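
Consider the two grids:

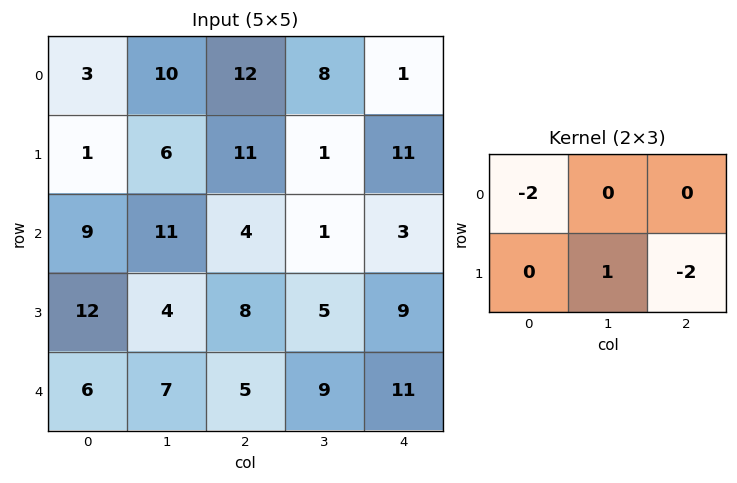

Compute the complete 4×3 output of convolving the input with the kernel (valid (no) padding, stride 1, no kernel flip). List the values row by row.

-22 -11 -45
1 -10 -27
-30 -24 -21
-27 -21 -29

Output[0,0]: The receptive field on the input at this output position is [3 10 12 / 1 6 11]. Elementwise product with the kernel and sum: 3·-2 + 6·1 + 11·-2.
Output[0,1]: The receptive field on the input at this output position is [10 12 8 / 6 11 1]. Elementwise product with the kernel and sum: 10·-2 + 11·1 + 1·-2.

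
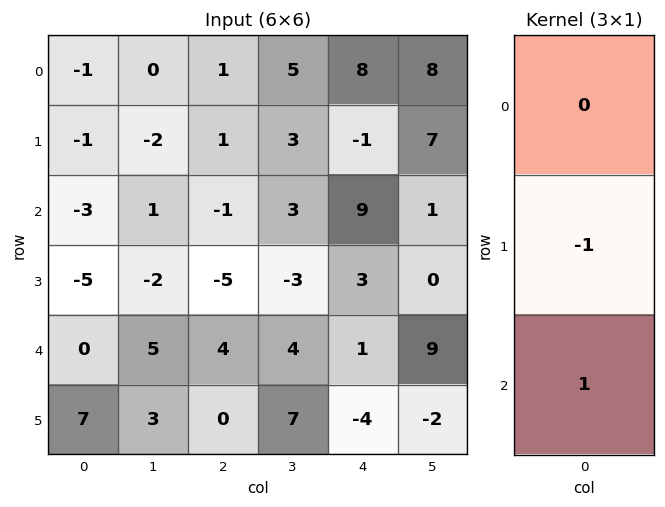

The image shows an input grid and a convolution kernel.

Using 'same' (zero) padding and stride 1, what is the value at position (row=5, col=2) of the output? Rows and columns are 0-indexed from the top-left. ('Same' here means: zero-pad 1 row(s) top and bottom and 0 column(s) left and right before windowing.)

The receptive field on the zero-padded input at this output position is [4 / 0 / 0]. Elementwise product with the kernel and sum: 0·-1 + 0·1.

0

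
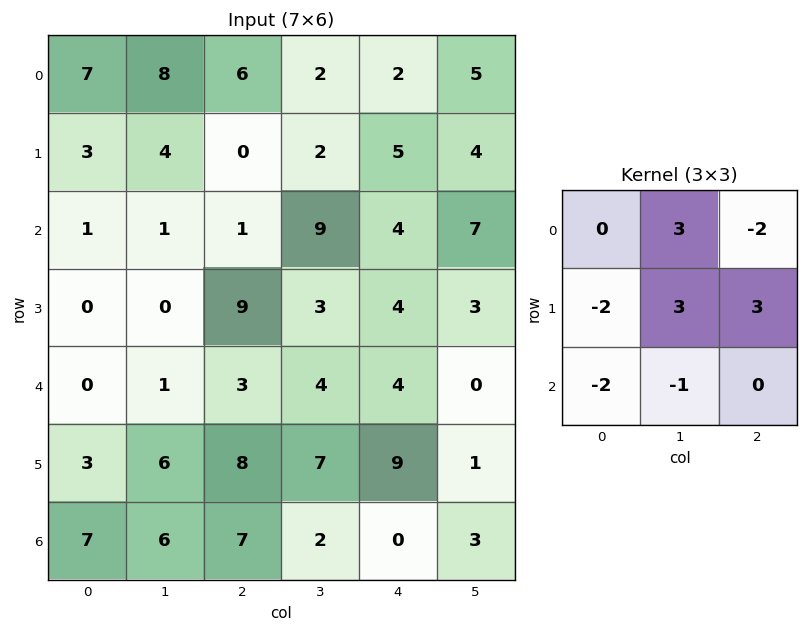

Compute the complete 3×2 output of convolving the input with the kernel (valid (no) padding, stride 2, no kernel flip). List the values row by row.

15 12
27 12
13 20

Output[0,0]: The receptive field on the input at this output position is [7 8 6 / 3 4 0 / 1 1 1]. Elementwise product with the kernel and sum: 8·3 + 6·-2 + 3·-2 + 4·3 + 0·3 + 1·-2 + 1·-1.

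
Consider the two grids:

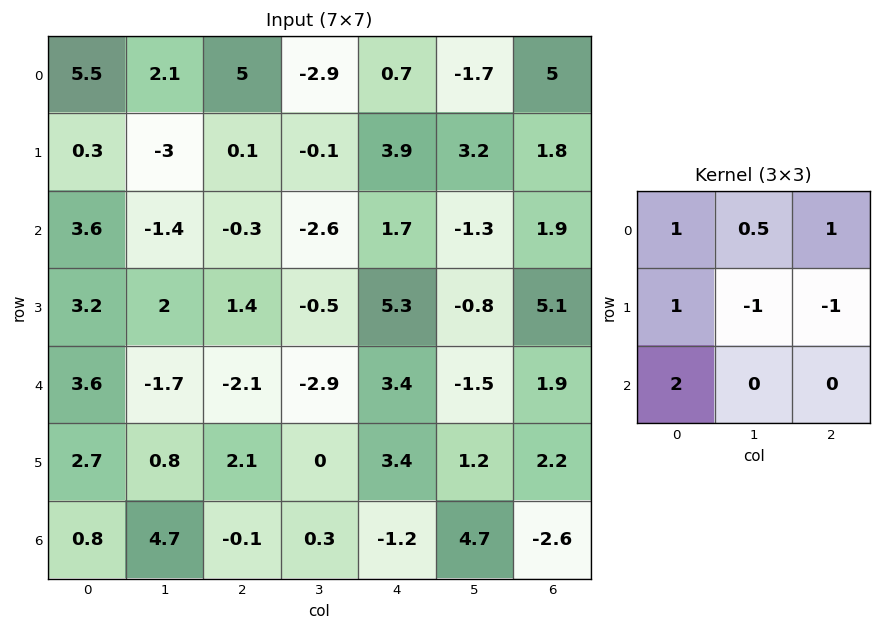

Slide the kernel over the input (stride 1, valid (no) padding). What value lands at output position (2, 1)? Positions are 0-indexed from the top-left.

-6.45

The receptive field on the input at this output position is [-1.4 -0.3 -2.6 / 2 1.4 -0.5 / -1.7 -2.1 -2.9]. Elementwise product with the kernel and sum: -1.4·1 + -0.3·0.5 + -2.6·1 + 2·1 + 1.4·-1 + -0.5·-1 + -1.7·2.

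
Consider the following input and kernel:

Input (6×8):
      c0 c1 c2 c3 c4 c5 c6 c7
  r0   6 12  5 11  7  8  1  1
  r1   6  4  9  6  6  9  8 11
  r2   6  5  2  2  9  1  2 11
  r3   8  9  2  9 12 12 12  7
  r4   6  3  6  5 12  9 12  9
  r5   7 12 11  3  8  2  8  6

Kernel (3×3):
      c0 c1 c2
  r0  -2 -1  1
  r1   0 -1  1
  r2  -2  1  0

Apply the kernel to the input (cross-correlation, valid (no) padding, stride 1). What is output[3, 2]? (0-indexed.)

-13

The receptive field on the input at this output position is [2 9 12 / 6 5 12 / 11 3 8]. Elementwise product with the kernel and sum: 2·-2 + 9·-1 + 12·1 + 5·-1 + 12·1 + 11·-2 + 3·1.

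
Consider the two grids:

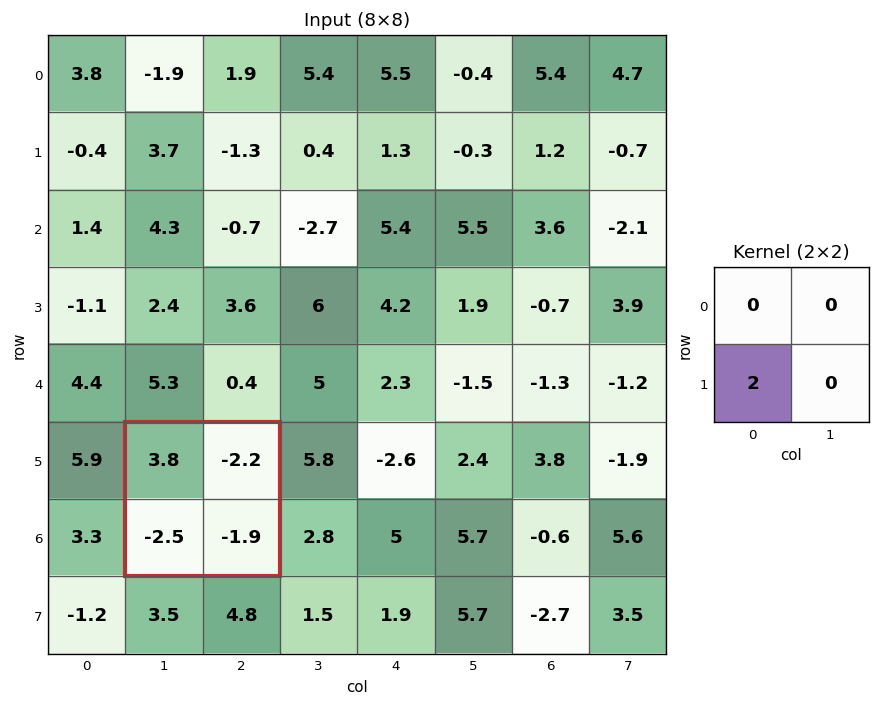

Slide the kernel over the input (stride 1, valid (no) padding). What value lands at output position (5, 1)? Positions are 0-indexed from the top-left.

-5

The receptive field on the input at this output position is [3.8 -2.2 / -2.5 -1.9]. Elementwise product with the kernel and sum: -2.5·2.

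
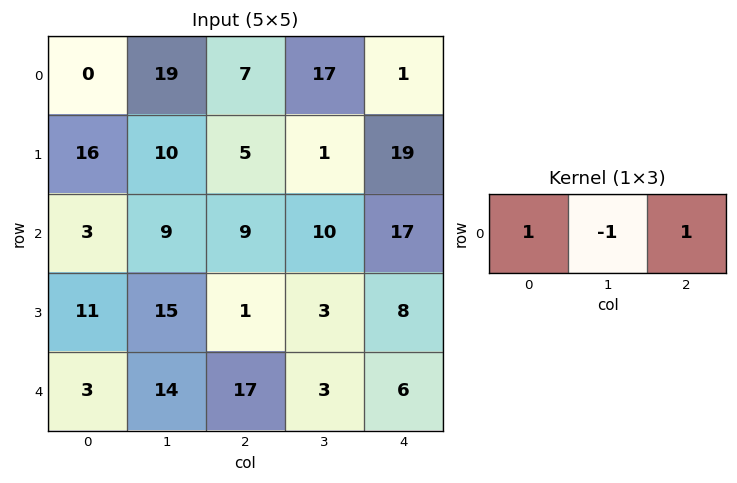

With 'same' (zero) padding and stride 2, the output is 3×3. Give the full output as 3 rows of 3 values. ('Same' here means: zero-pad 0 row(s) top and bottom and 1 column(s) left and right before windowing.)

Output[0,0]: The receptive field on the zero-padded input at this output position is [0 0 19]. Elementwise product with the kernel and sum: 0·1 + 0·-1 + 19·1.
Output[0,1]: The receptive field on the zero-padded input at this output position is [19 7 17]. Elementwise product with the kernel and sum: 19·1 + 7·-1 + 17·1.

19 29 16
6 10 -7
11 0 -3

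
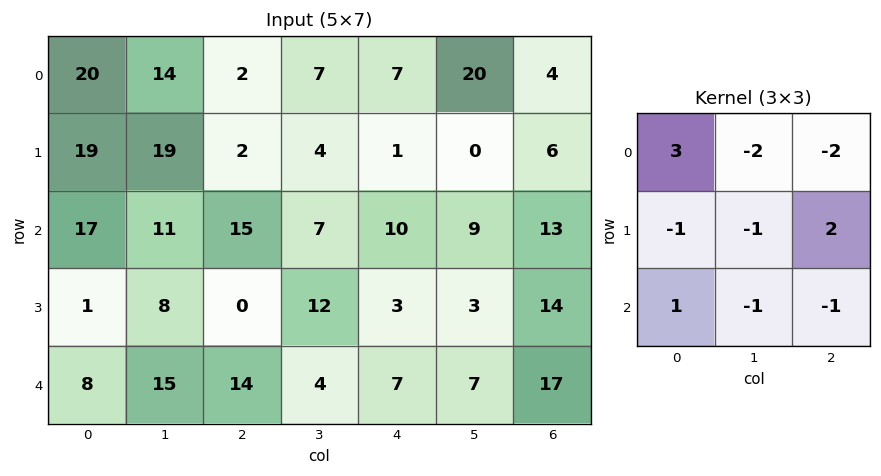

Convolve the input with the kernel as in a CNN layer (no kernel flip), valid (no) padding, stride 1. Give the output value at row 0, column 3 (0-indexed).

-50

The receptive field on the input at this output position is [7 7 20 / 4 1 0 / 7 10 9]. Elementwise product with the kernel and sum: 7·3 + 7·-2 + 20·-2 + 4·-1 + 1·-1 + 0·2 + 7·1 + 10·-1 + 9·-1.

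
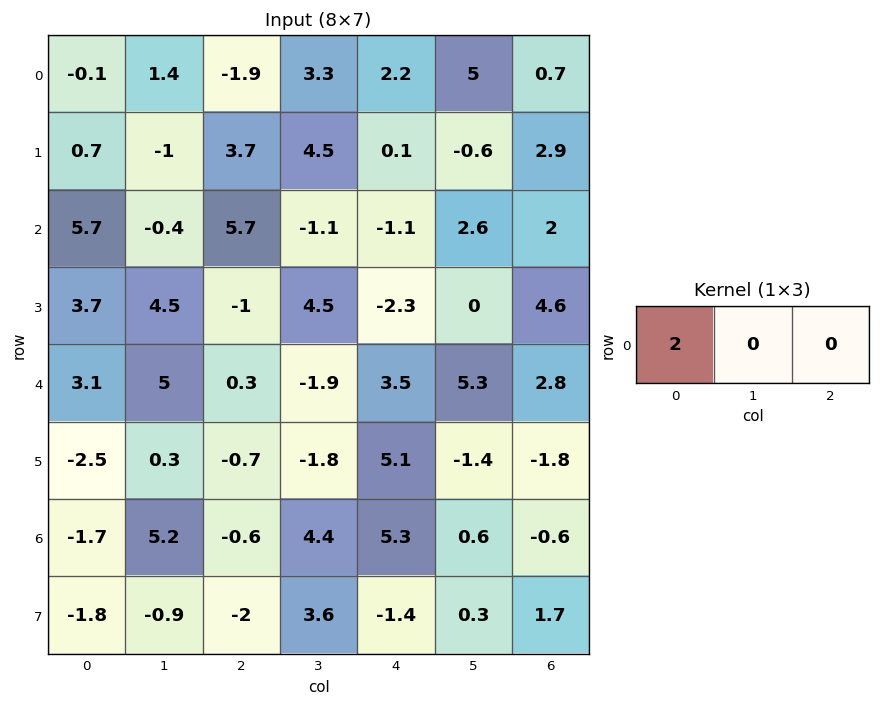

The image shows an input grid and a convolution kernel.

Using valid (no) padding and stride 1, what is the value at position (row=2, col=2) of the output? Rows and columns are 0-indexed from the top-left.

The receptive field on the input at this output position is [5.7 -1.1 -1.1]. Elementwise product with the kernel and sum: 5.7·2.

11.4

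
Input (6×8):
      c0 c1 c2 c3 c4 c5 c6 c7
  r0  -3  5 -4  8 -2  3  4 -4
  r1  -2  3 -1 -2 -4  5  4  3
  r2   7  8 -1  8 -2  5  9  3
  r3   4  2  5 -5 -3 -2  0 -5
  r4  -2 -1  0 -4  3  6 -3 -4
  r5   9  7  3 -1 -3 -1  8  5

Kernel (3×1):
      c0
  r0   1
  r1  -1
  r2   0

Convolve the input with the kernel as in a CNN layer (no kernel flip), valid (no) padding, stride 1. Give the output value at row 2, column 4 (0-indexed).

The receptive field on the input at this output position is [-2 / -3 / 3]. Elementwise product with the kernel and sum: -2·1 + -3·-1.

1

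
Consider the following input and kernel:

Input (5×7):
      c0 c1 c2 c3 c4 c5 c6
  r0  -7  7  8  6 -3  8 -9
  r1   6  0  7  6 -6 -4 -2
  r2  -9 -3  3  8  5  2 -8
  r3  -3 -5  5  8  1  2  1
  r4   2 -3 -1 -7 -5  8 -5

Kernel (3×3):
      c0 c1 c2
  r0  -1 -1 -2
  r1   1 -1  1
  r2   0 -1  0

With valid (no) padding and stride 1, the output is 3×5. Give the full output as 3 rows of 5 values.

Output[0,0]: The receptive field on the input at this output position is [-7 7 8 / 6 0 7 / -9 -3 3]. Elementwise product with the kernel and sum: -7·-1 + 7·-1 + 8·-2 + 6·1 + 0·-1 + 7·1 + -3·-1.
Output[0,1]: The receptive field on the input at this output position is [7 8 6 / 0 7 6 / -3 3 8]. Elementwise product with the kernel and sum: 7·-1 + 8·-1 + 6·-2 + 0·1 + 7·-1 + 6·1 + 3·-1.

0 -31 -21 -16 7
-18 -22 -9 12 7
16 -17 -16 -3 1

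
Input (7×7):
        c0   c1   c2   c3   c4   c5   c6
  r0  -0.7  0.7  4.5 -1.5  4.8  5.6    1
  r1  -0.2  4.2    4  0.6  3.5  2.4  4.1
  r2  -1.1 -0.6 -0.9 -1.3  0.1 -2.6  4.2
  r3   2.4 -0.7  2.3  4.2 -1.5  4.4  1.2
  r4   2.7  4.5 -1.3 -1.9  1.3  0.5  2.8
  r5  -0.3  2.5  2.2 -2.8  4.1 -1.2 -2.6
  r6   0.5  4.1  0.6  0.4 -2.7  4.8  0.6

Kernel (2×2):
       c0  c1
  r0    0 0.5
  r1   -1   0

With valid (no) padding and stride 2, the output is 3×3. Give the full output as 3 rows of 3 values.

Output[0,0]: The receptive field on the input at this output position is [-0.7 0.7 / -0.2 4.2]. Elementwise product with the kernel and sum: 0.7·0.5 + -0.2·-1.
Output[0,1]: The receptive field on the input at this output position is [4.5 -1.5 / 4 0.6]. Elementwise product with the kernel and sum: -1.5·0.5 + 4·-1.

0.55 -4.75 -0.7
-2.7 -2.95 0.2
2.55 -3.15 -3.85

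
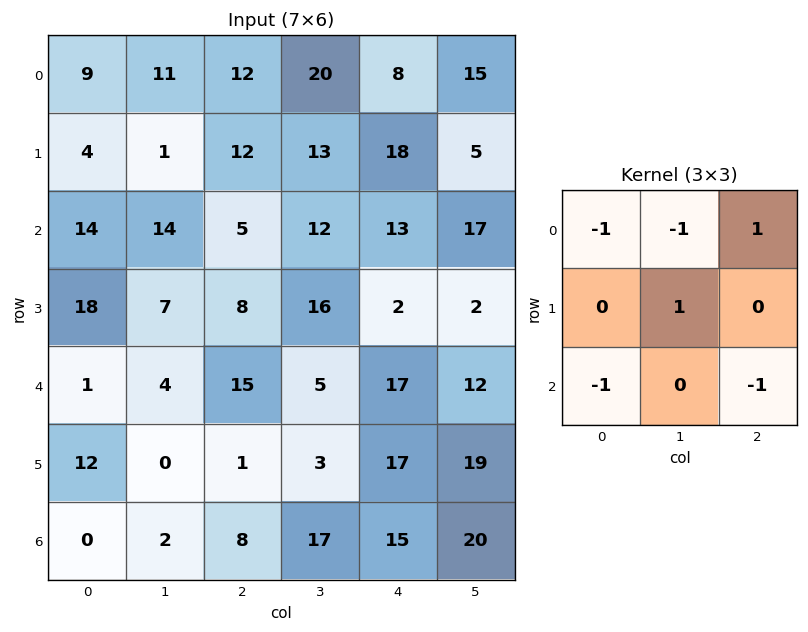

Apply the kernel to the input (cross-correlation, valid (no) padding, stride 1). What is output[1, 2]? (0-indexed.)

-5

The receptive field on the input at this output position is [12 13 18 / 5 12 13 / 8 16 2]. Elementwise product with the kernel and sum: 12·-1 + 13·-1 + 18·1 + 12·1 + 8·-1 + 2·-1.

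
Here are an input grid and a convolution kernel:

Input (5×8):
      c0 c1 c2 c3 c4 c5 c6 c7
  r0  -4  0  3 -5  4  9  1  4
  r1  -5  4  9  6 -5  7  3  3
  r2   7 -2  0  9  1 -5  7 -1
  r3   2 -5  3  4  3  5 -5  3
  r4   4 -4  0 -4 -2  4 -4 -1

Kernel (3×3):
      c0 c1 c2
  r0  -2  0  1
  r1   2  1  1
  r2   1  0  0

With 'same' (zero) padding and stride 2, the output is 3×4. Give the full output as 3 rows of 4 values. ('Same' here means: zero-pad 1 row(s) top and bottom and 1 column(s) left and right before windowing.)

Output[0,0]: The receptive field on the zero-padded input at this output position is [0 0 0 / 0 -4 0 / 0 -5 4]. Elementwise product with the kernel and sum: 0·-2 + 0·1 + 0·2 + -4·1 + 0·1 + 0·1.
Output[0,1]: The receptive field on the zero-padded input at this output position is [0 0 0 / 0 3 -5 / 4 9 6]. Elementwise product with the kernel and sum: 0·-2 + 0·1 + 0·2 + 3·1 + -5·1 + 4·1.

-4 2 9 30
9 -2 13 -10
-5 2 -9 -4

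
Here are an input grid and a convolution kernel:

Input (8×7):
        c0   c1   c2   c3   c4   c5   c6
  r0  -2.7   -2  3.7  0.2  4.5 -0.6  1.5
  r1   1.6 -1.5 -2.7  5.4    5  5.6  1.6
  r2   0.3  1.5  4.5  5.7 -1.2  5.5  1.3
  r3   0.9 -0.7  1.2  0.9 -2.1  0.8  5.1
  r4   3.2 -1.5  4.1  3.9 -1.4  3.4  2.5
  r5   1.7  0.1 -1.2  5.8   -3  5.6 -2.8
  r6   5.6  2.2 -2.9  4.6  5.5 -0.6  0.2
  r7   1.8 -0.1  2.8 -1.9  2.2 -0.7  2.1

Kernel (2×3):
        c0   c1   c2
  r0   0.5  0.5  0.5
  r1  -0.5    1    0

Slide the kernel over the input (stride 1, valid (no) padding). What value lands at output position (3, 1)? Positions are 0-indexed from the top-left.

The receptive field on the input at this output position is [-0.7 1.2 0.9 / -1.5 4.1 3.9]. Elementwise product with the kernel and sum: -0.7·0.5 + 1.2·0.5 + 0.9·0.5 + -1.5·-0.5 + 4.1·1.

5.55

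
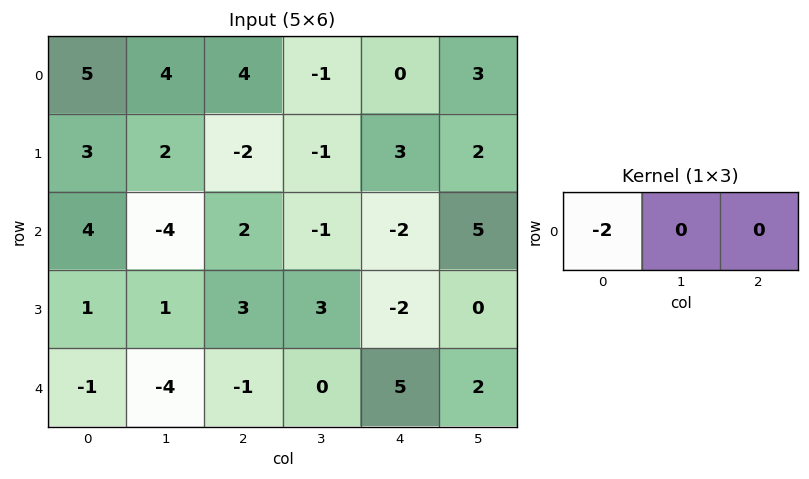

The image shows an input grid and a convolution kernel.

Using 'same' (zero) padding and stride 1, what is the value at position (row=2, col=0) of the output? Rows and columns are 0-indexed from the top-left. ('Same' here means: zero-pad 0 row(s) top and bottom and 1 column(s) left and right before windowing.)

The receptive field on the zero-padded input at this output position is [0 4 -4]. Elementwise product with the kernel and sum: 0·-2.

0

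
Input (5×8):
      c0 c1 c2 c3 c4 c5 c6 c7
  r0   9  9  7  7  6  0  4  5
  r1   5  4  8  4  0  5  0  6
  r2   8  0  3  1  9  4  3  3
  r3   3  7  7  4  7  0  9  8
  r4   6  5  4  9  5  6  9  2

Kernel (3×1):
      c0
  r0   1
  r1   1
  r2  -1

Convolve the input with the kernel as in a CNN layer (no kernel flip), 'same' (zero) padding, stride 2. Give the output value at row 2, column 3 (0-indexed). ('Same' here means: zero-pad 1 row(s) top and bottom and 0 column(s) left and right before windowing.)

18

The receptive field on the zero-padded input at this output position is [9 / 9 / 0]. Elementwise product with the kernel and sum: 9·1 + 9·1 + 0·-1.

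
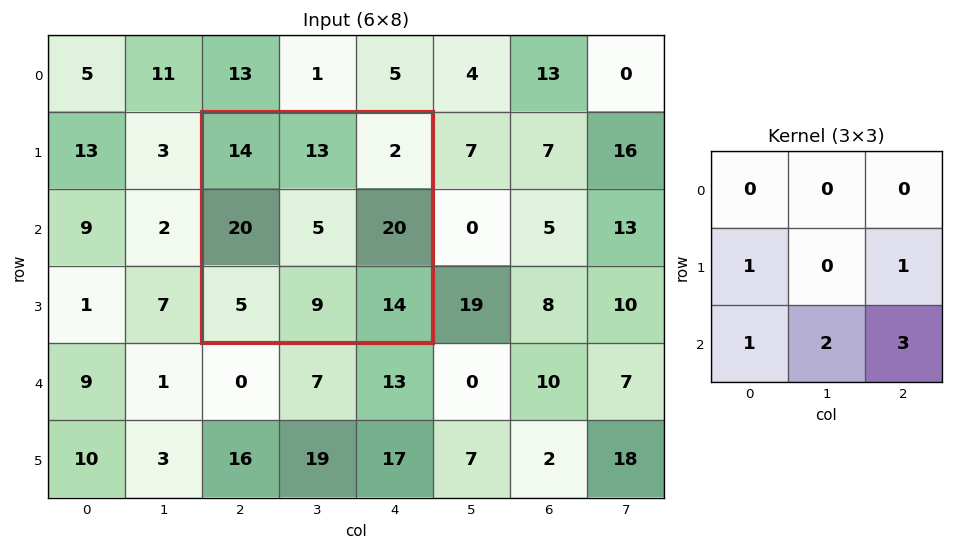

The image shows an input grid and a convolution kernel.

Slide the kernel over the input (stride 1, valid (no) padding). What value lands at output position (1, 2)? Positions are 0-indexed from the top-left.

105

The receptive field on the input at this output position is [14 13 2 / 20 5 20 / 5 9 14]. Elementwise product with the kernel and sum: 20·1 + 20·1 + 5·1 + 9·2 + 14·3.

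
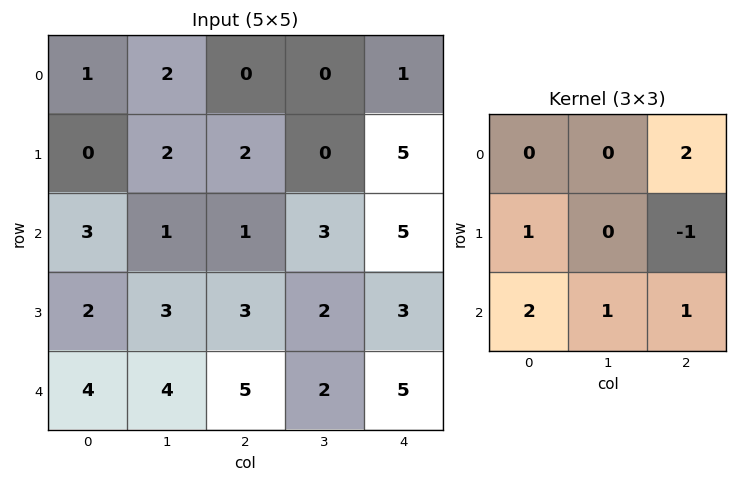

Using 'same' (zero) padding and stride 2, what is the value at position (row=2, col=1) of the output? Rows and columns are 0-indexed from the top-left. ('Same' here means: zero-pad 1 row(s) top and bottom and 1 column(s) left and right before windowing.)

6

The receptive field on the zero-padded input at this output position is [3 3 2 / 4 5 2 / 0 0 0]. Elementwise product with the kernel and sum: 2·2 + 4·1 + 2·-1 + 0·2 + 0·1 + 0·1.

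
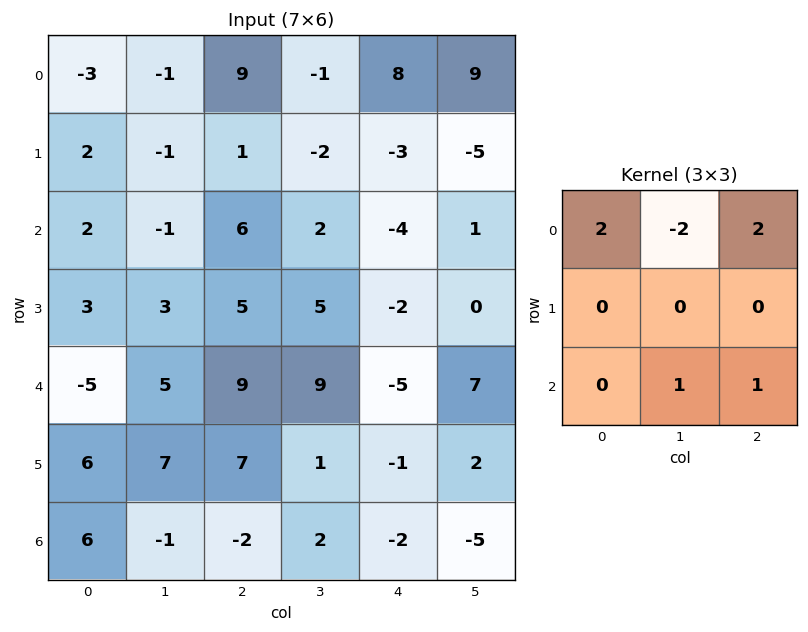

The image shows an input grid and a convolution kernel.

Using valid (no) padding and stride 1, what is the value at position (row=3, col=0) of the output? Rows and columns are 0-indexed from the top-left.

24

The receptive field on the input at this output position is [3 3 5 / -5 5 9 / 6 7 7]. Elementwise product with the kernel and sum: 3·2 + 3·-2 + 5·2 + 7·1 + 7·1.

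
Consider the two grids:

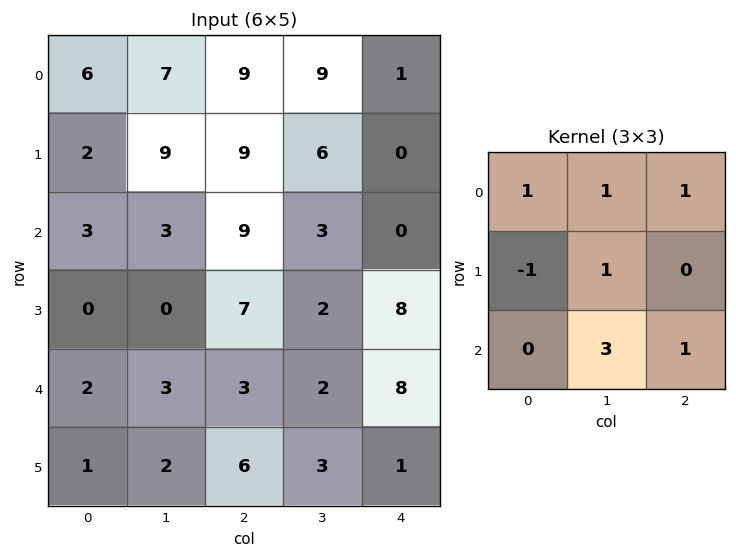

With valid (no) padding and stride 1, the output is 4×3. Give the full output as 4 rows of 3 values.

47 55 25
27 53 23
27 33 21
20 30 26

Output[0,0]: The receptive field on the input at this output position is [6 7 9 / 2 9 9 / 3 3 9]. Elementwise product with the kernel and sum: 6·1 + 7·1 + 9·1 + 2·-1 + 9·1 + 3·3 + 9·1.
Output[0,1]: The receptive field on the input at this output position is [7 9 9 / 9 9 6 / 3 9 3]. Elementwise product with the kernel and sum: 7·1 + 9·1 + 9·1 + 9·-1 + 9·1 + 9·3 + 3·1.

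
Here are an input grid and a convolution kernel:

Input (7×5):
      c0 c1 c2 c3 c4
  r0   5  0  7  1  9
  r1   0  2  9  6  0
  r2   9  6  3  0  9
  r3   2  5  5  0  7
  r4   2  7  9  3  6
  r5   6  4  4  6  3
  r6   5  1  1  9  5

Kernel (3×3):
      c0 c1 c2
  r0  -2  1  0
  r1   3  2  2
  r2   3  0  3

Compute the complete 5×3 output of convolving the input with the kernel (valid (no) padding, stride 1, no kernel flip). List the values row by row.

48 61 62
68 44 51
47 46 68
69 70 56
55 57 33

Output[0,0]: The receptive field on the input at this output position is [5 0 7 / 0 2 9 / 9 6 3]. Elementwise product with the kernel and sum: 5·-2 + 0·1 + 0·3 + 2·2 + 9·2 + 9·3 + 3·3.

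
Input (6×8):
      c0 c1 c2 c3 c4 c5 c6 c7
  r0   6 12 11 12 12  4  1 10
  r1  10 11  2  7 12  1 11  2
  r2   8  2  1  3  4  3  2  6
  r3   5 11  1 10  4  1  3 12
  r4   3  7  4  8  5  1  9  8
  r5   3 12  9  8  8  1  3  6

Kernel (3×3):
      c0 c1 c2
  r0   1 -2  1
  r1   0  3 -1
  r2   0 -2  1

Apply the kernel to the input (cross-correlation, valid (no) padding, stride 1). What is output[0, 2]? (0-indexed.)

The receptive field on the input at this output position is [11 12 12 / 2 7 12 / 1 3 4]. Elementwise product with the kernel and sum: 11·1 + 12·-2 + 12·1 + 7·3 + 12·-1 + 3·-2 + 4·1.

6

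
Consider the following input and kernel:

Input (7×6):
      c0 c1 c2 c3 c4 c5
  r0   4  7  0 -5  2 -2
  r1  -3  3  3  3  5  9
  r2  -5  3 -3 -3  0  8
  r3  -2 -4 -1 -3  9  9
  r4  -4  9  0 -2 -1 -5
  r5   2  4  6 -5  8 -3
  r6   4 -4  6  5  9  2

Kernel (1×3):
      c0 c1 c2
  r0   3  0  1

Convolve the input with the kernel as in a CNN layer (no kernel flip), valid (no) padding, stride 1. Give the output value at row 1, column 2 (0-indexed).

14

The receptive field on the input at this output position is [3 3 5]. Elementwise product with the kernel and sum: 3·3 + 5·1.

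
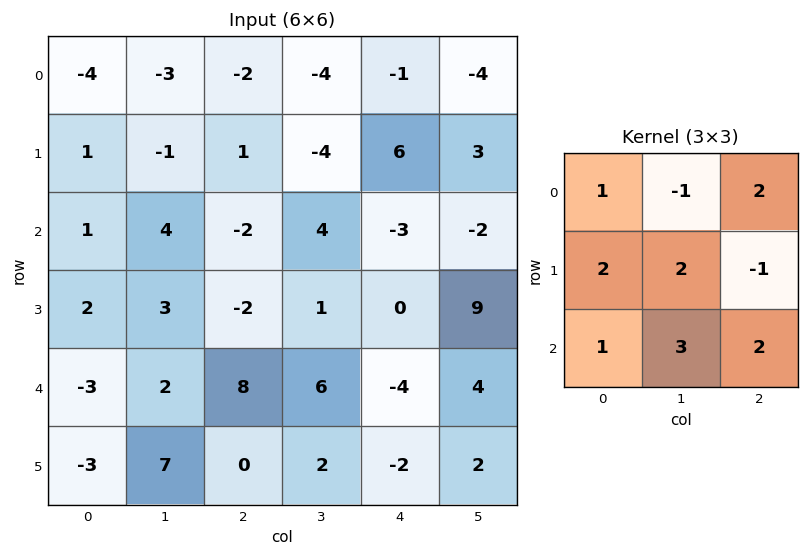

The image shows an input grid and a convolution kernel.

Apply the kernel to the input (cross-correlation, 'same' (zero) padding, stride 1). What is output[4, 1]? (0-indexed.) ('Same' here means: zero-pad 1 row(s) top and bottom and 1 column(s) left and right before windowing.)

The receptive field on the zero-padded input at this output position is [2 3 -2 / -3 2 8 / -3 7 0]. Elementwise product with the kernel and sum: 2·1 + 3·-1 + -2·2 + -3·2 + 2·2 + 8·-1 + -3·1 + 7·3 + 0·2.

3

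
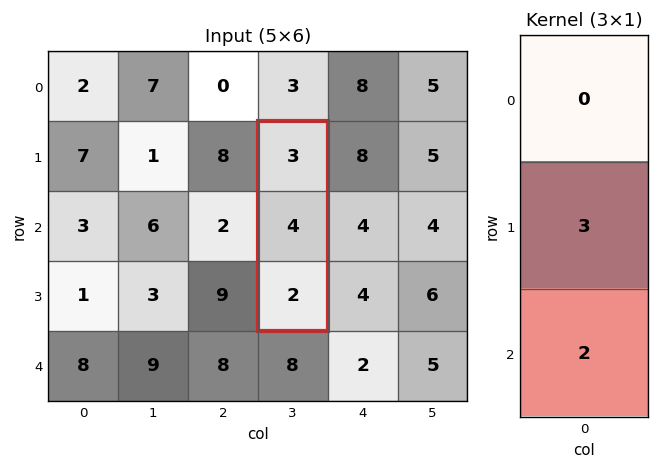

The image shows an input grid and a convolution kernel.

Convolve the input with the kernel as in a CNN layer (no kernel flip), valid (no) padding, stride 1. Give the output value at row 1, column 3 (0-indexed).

The receptive field on the input at this output position is [3 / 4 / 2]. Elementwise product with the kernel and sum: 4·3 + 2·2.

16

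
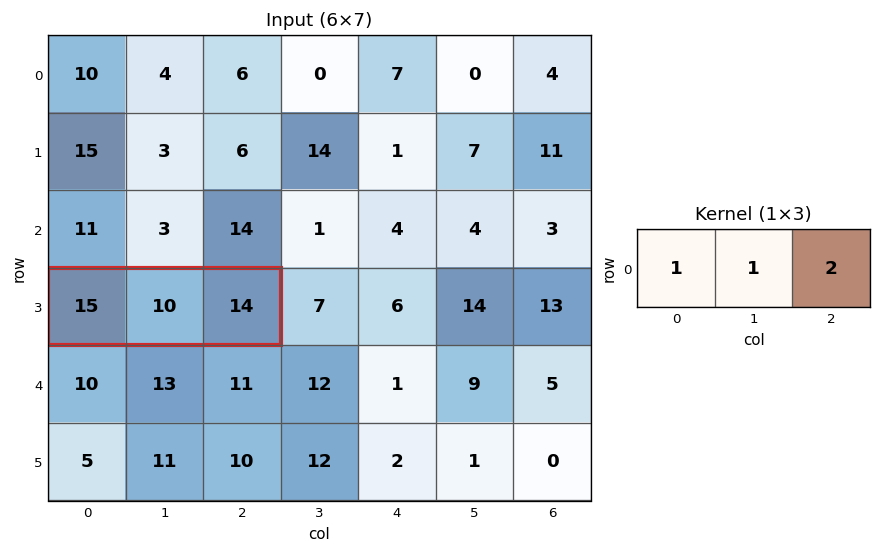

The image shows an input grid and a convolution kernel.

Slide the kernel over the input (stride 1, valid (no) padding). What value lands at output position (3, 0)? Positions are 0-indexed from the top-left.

53

The receptive field on the input at this output position is [15 10 14]. Elementwise product with the kernel and sum: 15·1 + 10·1 + 14·2.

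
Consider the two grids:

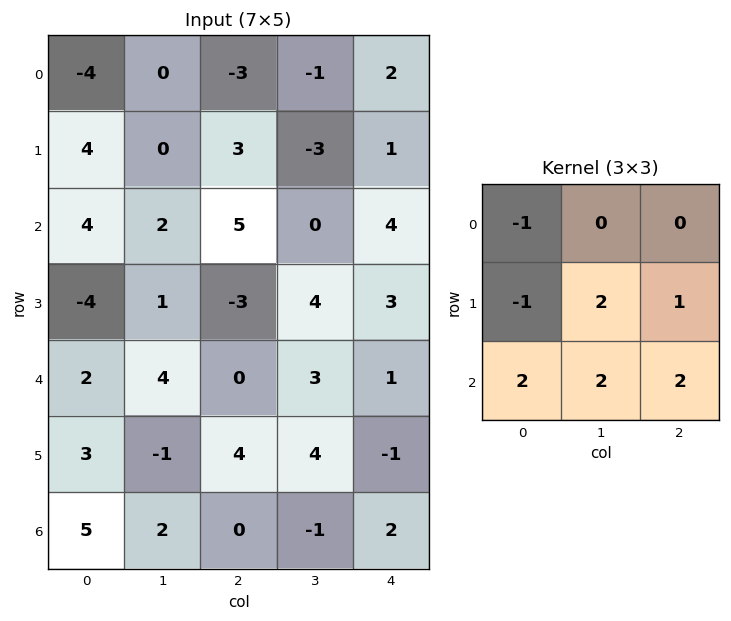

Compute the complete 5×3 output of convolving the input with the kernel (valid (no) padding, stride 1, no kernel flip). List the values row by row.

25 17 13
-11 12 4
11 9 17
22 12 24
11 11 5

Output[0,0]: The receptive field on the input at this output position is [-4 0 -3 / 4 0 3 / 4 2 5]. Elementwise product with the kernel and sum: -4·-1 + 4·-1 + 0·2 + 3·1 + 4·2 + 2·2 + 5·2.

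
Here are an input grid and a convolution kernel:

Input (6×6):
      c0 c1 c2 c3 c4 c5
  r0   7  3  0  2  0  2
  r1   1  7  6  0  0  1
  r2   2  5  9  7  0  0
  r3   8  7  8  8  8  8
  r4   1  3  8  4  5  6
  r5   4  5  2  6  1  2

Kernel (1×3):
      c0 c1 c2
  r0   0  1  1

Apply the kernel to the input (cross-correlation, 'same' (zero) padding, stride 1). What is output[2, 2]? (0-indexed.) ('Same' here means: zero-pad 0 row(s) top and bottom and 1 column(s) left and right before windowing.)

16

The receptive field on the zero-padded input at this output position is [5 9 7]. Elementwise product with the kernel and sum: 9·1 + 7·1.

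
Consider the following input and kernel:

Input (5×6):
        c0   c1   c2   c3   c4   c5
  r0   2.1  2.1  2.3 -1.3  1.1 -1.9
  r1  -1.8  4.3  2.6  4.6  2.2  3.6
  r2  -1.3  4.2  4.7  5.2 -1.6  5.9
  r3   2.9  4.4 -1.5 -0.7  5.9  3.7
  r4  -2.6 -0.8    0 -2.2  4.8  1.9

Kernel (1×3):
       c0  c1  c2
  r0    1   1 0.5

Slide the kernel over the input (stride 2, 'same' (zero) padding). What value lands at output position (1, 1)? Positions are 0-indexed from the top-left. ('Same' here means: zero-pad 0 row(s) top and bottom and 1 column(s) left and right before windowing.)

The receptive field on the zero-padded input at this output position is [4.2 4.7 5.2]. Elementwise product with the kernel and sum: 4.2·1 + 4.7·1 + 5.2·0.5.

11.5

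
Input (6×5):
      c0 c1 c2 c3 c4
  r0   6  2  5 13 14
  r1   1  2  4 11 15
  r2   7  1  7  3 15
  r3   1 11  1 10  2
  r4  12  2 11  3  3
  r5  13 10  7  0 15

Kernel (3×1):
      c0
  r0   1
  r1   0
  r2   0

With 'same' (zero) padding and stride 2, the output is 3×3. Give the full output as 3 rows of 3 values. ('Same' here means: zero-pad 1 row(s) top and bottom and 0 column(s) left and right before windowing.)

Output[0,0]: The receptive field on the zero-padded input at this output position is [0 / 6 / 1]. Elementwise product with the kernel and sum: 0·1.
Output[0,1]: The receptive field on the zero-padded input at this output position is [0 / 5 / 4]. Elementwise product with the kernel and sum: 0·1.

0 0 0
1 4 15
1 1 2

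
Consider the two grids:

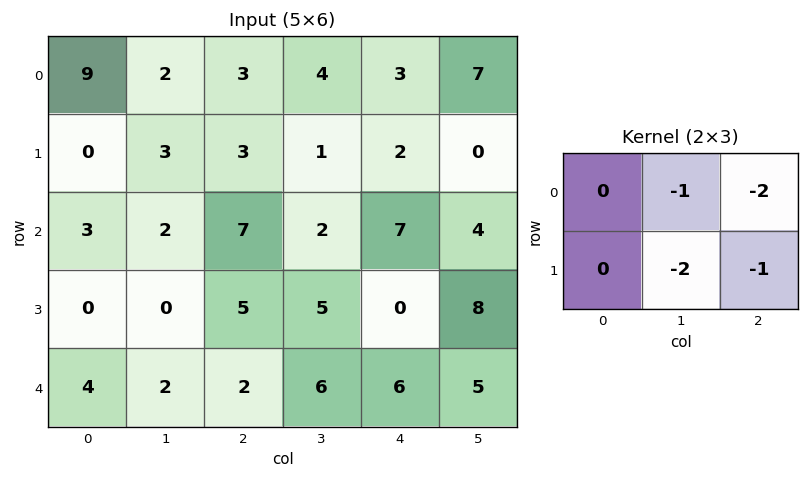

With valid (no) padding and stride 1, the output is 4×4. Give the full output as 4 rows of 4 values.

-17 -18 -14 -21
-20 -21 -16 -20
-21 -26 -26 -23
-16 -25 -23 -33

Output[0,0]: The receptive field on the input at this output position is [9 2 3 / 0 3 3]. Elementwise product with the kernel and sum: 2·-1 + 3·-2 + 3·-2 + 3·-1.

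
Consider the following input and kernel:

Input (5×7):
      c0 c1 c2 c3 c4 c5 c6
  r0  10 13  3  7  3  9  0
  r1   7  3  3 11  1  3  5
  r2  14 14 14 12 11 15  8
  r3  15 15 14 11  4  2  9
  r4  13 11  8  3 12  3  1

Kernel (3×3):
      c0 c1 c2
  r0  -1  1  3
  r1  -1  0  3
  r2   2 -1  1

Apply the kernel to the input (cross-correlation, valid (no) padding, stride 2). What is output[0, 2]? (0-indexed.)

35

The receptive field on the input at this output position is [3 9 0 / 1 3 5 / 11 15 8]. Elementwise product with the kernel and sum: 3·-1 + 9·1 + 0·3 + 1·-1 + 5·3 + 11·2 + 15·-1 + 8·1.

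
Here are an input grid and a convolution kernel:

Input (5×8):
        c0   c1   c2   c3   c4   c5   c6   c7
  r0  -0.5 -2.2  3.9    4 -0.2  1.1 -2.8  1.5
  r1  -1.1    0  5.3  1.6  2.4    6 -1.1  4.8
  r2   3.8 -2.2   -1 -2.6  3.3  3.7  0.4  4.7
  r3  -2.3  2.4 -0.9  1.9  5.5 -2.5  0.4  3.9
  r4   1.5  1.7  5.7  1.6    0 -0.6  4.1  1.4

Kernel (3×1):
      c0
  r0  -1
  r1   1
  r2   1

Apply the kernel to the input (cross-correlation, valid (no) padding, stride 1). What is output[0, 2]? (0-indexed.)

The receptive field on the input at this output position is [3.9 / 5.3 / -1]. Elementwise product with the kernel and sum: 3.9·-1 + 5.3·1 + -1·1.

0.4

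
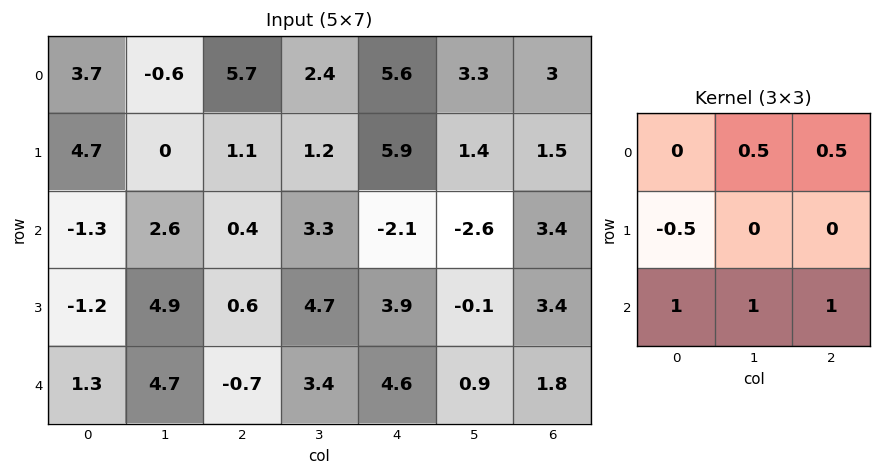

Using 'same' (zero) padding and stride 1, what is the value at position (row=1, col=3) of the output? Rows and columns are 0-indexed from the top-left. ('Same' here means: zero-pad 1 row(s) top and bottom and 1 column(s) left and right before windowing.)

The receptive field on the zero-padded input at this output position is [5.7 2.4 5.6 / 1.1 1.2 5.9 / 0.4 3.3 -2.1]. Elementwise product with the kernel and sum: 2.4·0.5 + 5.6·0.5 + 1.1·-0.5 + 0.4·1 + 3.3·1 + -2.1·1.

5.05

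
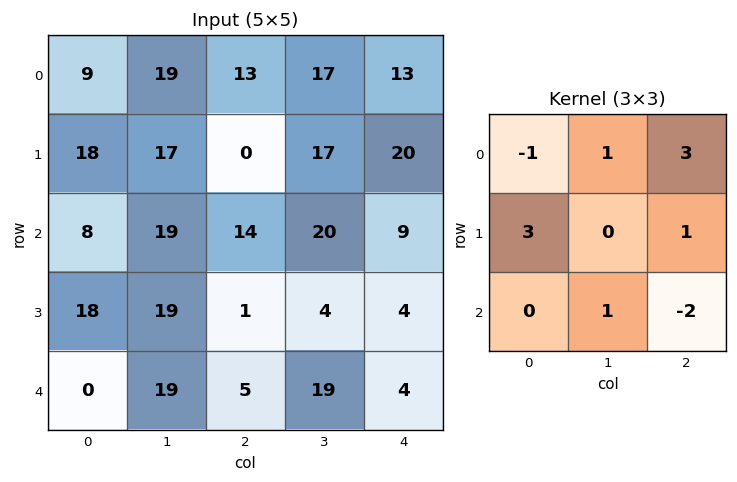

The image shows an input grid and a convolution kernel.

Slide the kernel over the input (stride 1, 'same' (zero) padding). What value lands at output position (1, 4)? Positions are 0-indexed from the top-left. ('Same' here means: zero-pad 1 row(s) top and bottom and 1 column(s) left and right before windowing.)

The receptive field on the zero-padded input at this output position is [17 13 0 / 17 20 0 / 20 9 0]. Elementwise product with the kernel and sum: 17·-1 + 13·1 + 0·3 + 17·3 + 0·1 + 9·1 + 0·-2.

56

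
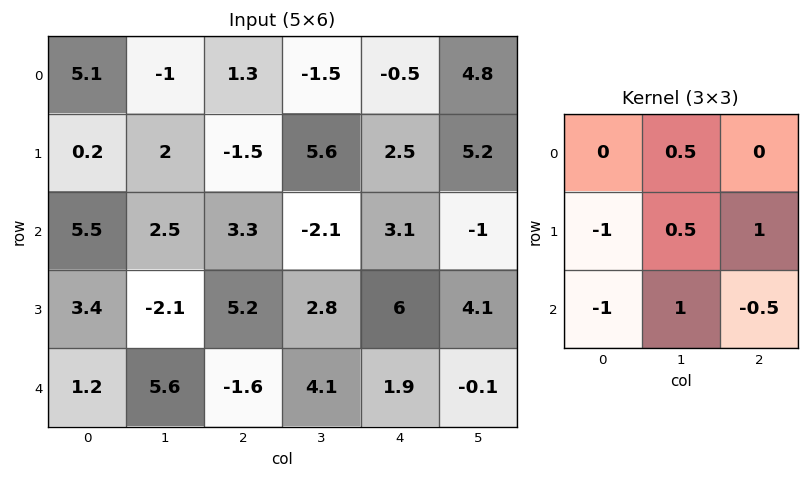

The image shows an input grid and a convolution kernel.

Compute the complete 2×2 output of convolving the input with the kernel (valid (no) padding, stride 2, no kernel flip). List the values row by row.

Output[0,0]: The receptive field on the input at this output position is [5.1 -1 1.3 / 0.2 2 -1.5 / 5.5 2.5 3.3]. Elementwise product with the kernel and sum: -1·0.5 + 0.2·-1 + 2·0.5 + -1.5·1 + 5.5·-1 + 2.5·1 + 3.3·-0.5.

-5.85 -0.9
7.2 5.9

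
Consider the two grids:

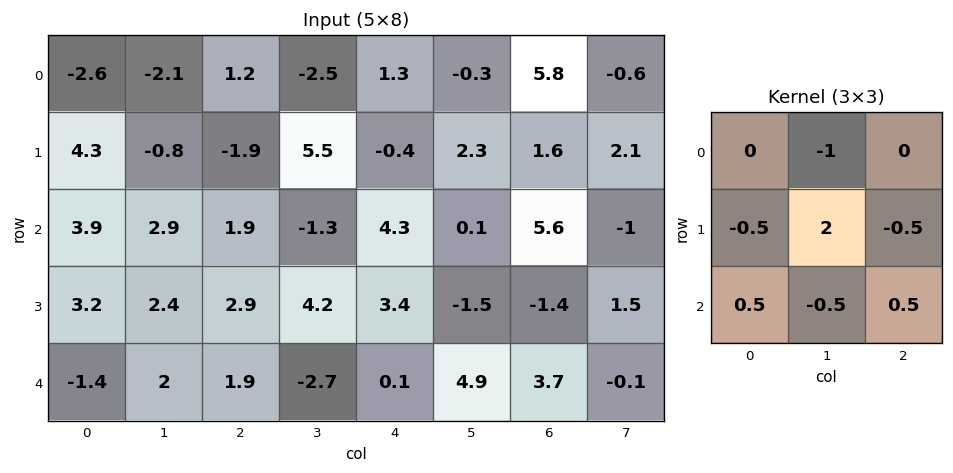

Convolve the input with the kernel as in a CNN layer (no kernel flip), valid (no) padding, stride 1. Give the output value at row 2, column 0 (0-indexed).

-1.9

The receptive field on the input at this output position is [3.9 2.9 1.9 / 3.2 2.4 2.9 / -1.4 2 1.9]. Elementwise product with the kernel and sum: 2.9·-1 + 3.2·-0.5 + 2.4·2 + 2.9·-0.5 + -1.4·0.5 + 2·-0.5 + 1.9·0.5.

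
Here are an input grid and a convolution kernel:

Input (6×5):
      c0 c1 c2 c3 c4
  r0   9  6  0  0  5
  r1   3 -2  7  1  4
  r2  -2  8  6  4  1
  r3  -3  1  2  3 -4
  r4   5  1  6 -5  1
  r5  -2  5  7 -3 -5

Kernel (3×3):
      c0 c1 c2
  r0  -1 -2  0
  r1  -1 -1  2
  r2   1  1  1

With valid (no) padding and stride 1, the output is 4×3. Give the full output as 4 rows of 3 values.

Output[0,0]: The receptive field on the input at this output position is [9 6 0 / 3 -2 7 / -2 8 6]. Elementwise product with the kernel and sum: 9·-1 + 6·-2 + 3·-1 + -2·-1 + 7·2 + -2·1 + 8·1 + 6·1.

4 9 11
7 -12 -16
4 -15 -25
17 -13 -8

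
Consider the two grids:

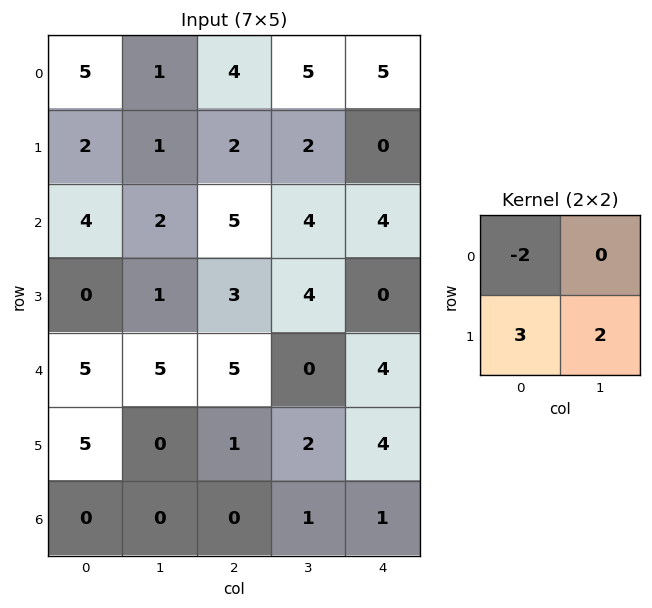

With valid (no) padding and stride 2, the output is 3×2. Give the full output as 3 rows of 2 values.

-2 2
-6 7
5 -3

Output[0,0]: The receptive field on the input at this output position is [5 1 / 2 1]. Elementwise product with the kernel and sum: 5·-2 + 2·3 + 1·2.
Output[0,1]: The receptive field on the input at this output position is [4 5 / 2 2]. Elementwise product with the kernel and sum: 4·-2 + 2·3 + 2·2.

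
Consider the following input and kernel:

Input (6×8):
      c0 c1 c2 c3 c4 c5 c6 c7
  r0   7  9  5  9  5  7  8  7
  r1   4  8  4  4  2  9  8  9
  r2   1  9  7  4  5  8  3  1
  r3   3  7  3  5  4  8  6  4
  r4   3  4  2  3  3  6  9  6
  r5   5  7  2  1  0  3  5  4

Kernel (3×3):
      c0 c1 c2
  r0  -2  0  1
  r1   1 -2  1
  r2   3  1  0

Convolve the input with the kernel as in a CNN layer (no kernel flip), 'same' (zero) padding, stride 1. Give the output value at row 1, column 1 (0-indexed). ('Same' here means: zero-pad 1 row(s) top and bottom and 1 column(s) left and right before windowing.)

The receptive field on the zero-padded input at this output position is [7 9 5 / 4 8 4 / 1 9 7]. Elementwise product with the kernel and sum: 7·-2 + 5·1 + 4·1 + 8·-2 + 4·1 + 1·3 + 9·1.

-5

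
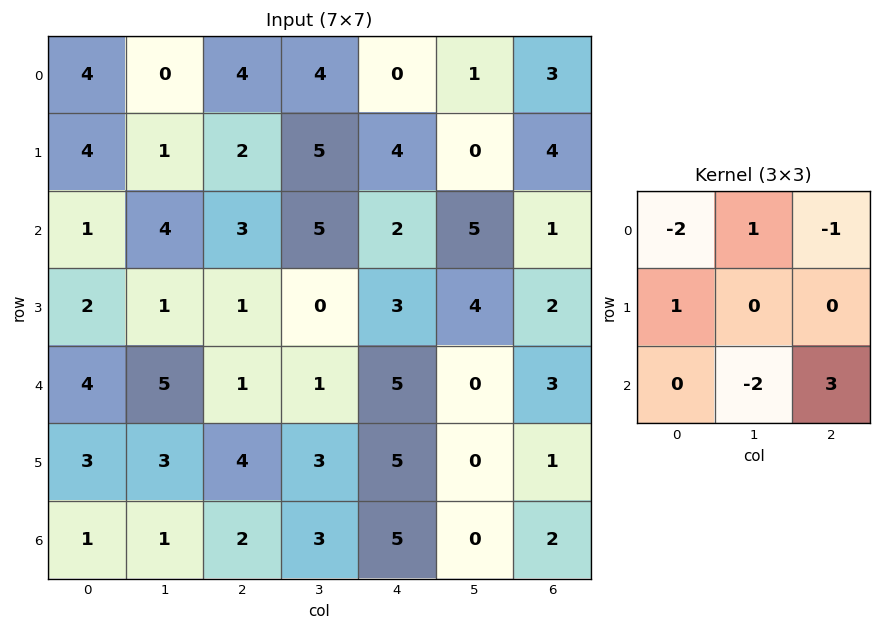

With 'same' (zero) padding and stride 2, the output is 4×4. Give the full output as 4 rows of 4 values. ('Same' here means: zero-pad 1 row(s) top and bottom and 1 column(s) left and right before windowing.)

Output[0,0]: The receptive field on the zero-padded input at this output position is [0 0 0 / 0 4 0 / 0 4 1]. Elementwise product with the kernel and sum: 0·-2 + 0·1 + 0·-1 + 0·1 + 4·-2 + 1·3.

-5 11 -4 -7
2 -3 5 5
4 5 -10 -8
0 -4 2 1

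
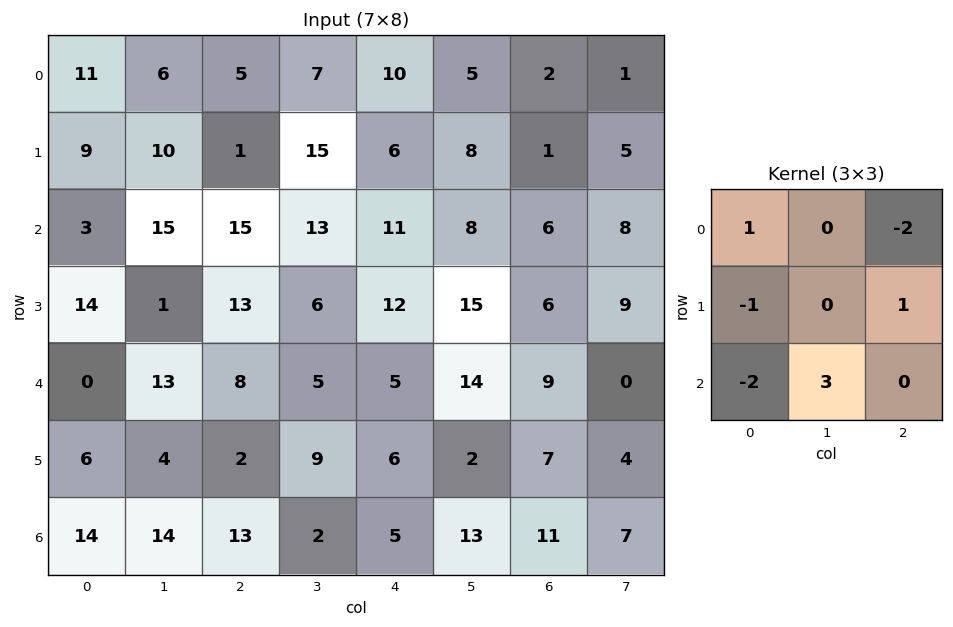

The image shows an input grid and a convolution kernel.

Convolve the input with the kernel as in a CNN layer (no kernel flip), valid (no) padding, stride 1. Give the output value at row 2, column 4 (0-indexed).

The receptive field on the input at this output position is [11 8 6 / 12 15 6 / 5 14 9]. Elementwise product with the kernel and sum: 11·1 + 6·-2 + 12·-1 + 6·1 + 5·-2 + 14·3.

25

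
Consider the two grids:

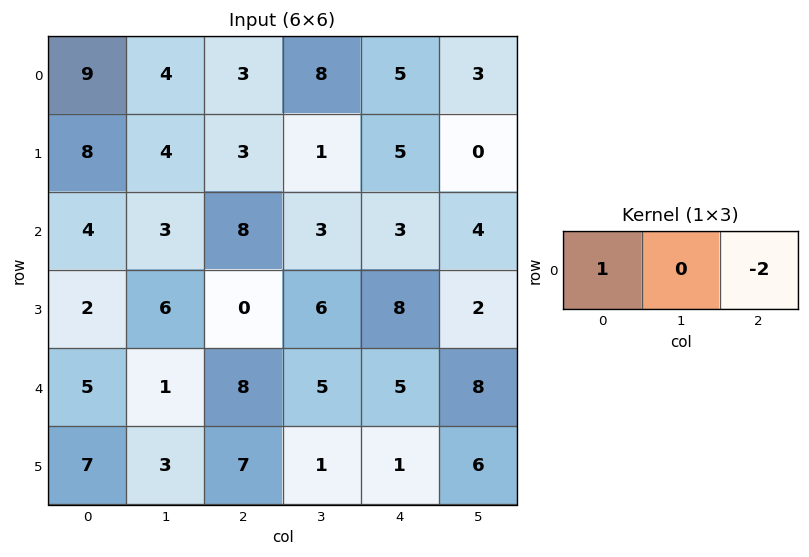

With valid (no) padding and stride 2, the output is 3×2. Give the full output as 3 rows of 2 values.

Output[0,0]: The receptive field on the input at this output position is [9 4 3]. Elementwise product with the kernel and sum: 9·1 + 3·-2.

3 -7
-12 2
-11 -2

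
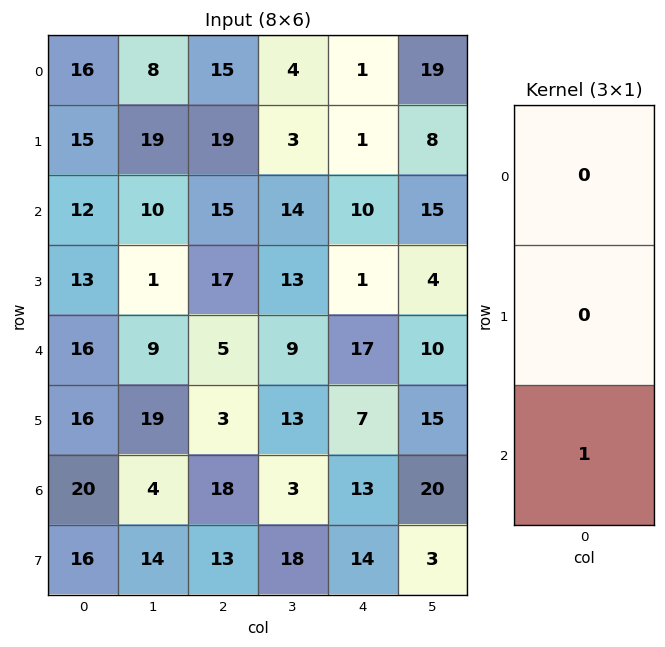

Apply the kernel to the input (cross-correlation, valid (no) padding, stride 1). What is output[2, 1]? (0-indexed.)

9

The receptive field on the input at this output position is [10 / 1 / 9]. Elementwise product with the kernel and sum: 9·1.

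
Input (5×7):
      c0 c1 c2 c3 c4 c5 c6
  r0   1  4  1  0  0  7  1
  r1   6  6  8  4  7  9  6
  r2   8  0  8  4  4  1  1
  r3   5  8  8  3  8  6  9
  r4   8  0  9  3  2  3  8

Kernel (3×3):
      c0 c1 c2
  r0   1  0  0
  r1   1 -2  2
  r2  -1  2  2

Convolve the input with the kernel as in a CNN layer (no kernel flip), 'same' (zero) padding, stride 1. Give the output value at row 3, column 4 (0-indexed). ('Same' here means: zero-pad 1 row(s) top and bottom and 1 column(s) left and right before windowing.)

10

The receptive field on the zero-padded input at this output position is [4 4 1 / 3 8 6 / 3 2 3]. Elementwise product with the kernel and sum: 4·1 + 3·1 + 8·-2 + 6·2 + 3·-1 + 2·2 + 3·2.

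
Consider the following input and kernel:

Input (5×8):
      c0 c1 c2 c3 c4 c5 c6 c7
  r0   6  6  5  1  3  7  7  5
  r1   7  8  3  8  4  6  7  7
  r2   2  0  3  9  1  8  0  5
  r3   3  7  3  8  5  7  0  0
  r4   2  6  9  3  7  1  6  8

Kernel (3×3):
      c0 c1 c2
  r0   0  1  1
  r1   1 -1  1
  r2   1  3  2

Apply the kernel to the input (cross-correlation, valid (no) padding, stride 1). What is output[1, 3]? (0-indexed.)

The receptive field on the input at this output position is [8 4 6 / 9 1 8 / 8 5 7]. Elementwise product with the kernel and sum: 4·1 + 6·1 + 9·1 + 1·-1 + 8·1 + 8·1 + 5·3 + 7·2.

63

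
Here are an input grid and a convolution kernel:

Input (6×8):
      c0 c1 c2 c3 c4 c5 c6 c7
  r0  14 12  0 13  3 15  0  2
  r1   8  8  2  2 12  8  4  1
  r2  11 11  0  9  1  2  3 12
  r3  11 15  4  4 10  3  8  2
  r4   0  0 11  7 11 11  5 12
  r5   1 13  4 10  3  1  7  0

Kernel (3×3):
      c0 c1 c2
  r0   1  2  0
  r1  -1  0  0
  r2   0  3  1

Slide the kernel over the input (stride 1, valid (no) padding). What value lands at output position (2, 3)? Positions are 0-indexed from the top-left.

51

The receptive field on the input at this output position is [9 1 2 / 4 10 3 / 7 11 11]. Elementwise product with the kernel and sum: 9·1 + 1·2 + 4·-1 + 11·3 + 11·1.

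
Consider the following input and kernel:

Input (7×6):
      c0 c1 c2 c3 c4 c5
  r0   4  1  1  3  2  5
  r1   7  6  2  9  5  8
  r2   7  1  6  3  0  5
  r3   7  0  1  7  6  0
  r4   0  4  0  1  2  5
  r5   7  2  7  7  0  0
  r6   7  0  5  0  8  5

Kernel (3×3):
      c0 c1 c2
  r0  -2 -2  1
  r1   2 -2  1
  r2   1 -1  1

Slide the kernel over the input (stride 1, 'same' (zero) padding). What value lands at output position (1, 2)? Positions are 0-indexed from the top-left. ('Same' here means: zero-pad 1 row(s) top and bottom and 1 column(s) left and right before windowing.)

The receptive field on the zero-padded input at this output position is [1 1 3 / 6 2 9 / 1 6 3]. Elementwise product with the kernel and sum: 1·-2 + 1·-2 + 3·1 + 6·2 + 2·-2 + 9·1 + 1·1 + 6·-1 + 3·1.

14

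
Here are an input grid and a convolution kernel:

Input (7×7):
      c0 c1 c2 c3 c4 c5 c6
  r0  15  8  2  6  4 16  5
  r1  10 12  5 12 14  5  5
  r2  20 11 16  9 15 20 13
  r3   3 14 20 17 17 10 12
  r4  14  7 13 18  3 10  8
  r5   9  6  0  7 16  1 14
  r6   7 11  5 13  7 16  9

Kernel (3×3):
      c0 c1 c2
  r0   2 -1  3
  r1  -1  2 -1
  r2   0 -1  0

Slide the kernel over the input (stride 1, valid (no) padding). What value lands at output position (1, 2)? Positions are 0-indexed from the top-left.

10

The receptive field on the input at this output position is [5 12 14 / 16 9 15 / 20 17 17]. Elementwise product with the kernel and sum: 5·2 + 12·-1 + 14·3 + 16·-1 + 9·2 + 15·-1 + 17·-1.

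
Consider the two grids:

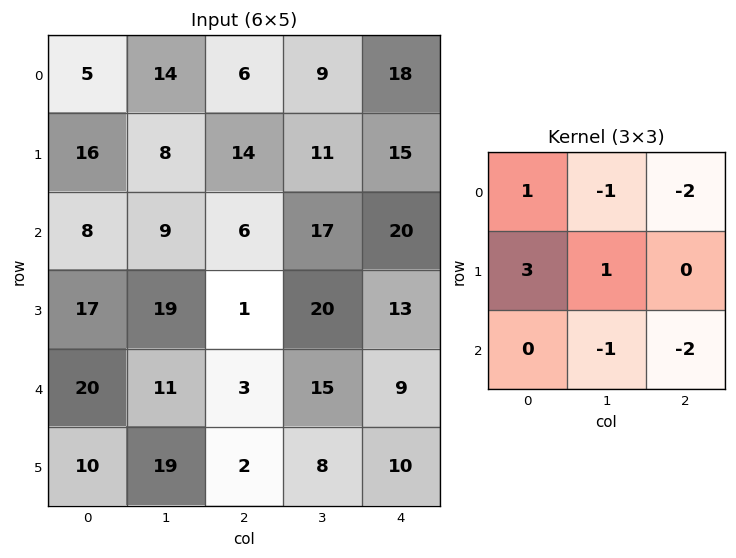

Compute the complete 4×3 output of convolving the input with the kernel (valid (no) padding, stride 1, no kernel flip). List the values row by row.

Output[0,0]: The receptive field on the input at this output position is [5 14 6 / 16 8 14 / 8 9 6]. Elementwise product with the kernel and sum: 5·1 + 14·-1 + 6·-2 + 16·3 + 8·1 + 9·-1 + 6·-2.

14 -12 -43
-8 -36 -38
40 -6 -61
44 -4 -49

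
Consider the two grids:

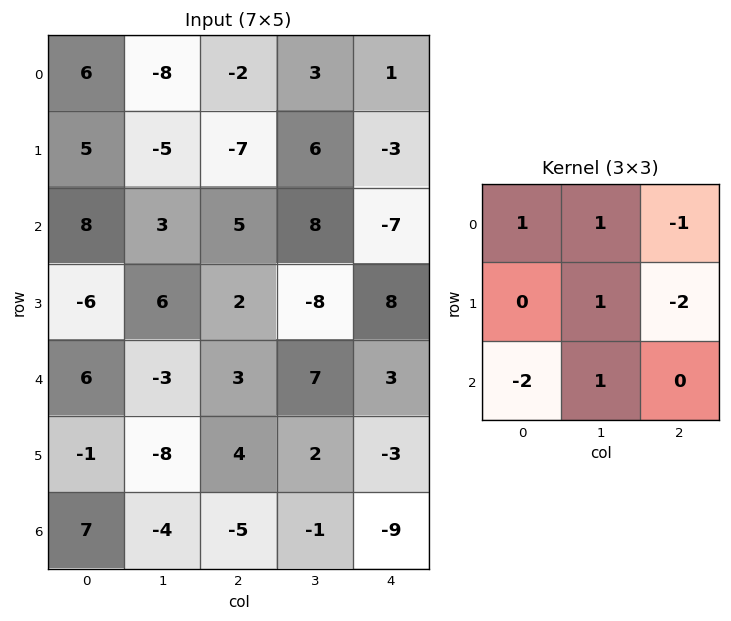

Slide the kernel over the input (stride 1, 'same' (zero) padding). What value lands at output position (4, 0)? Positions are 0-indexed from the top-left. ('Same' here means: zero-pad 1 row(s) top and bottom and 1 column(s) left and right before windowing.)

-1

The receptive field on the zero-padded input at this output position is [0 -6 6 / 0 6 -3 / 0 -1 -8]. Elementwise product with the kernel and sum: 0·1 + -6·1 + 6·-1 + 6·1 + -3·-2 + 0·-2 + -1·1.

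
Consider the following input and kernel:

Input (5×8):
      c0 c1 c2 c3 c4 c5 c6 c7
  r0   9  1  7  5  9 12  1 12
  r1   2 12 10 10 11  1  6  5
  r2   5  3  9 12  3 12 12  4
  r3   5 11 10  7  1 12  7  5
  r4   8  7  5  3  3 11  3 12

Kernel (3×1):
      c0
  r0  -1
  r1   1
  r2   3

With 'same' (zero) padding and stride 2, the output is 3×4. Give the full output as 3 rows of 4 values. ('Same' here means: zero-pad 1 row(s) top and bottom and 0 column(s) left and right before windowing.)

15 37 42 19
18 29 -5 27
3 -5 2 -4

Output[0,0]: The receptive field on the zero-padded input at this output position is [0 / 9 / 2]. Elementwise product with the kernel and sum: 0·-1 + 9·1 + 2·3.
Output[0,1]: The receptive field on the zero-padded input at this output position is [0 / 7 / 10]. Elementwise product with the kernel and sum: 0·-1 + 7·1 + 10·3.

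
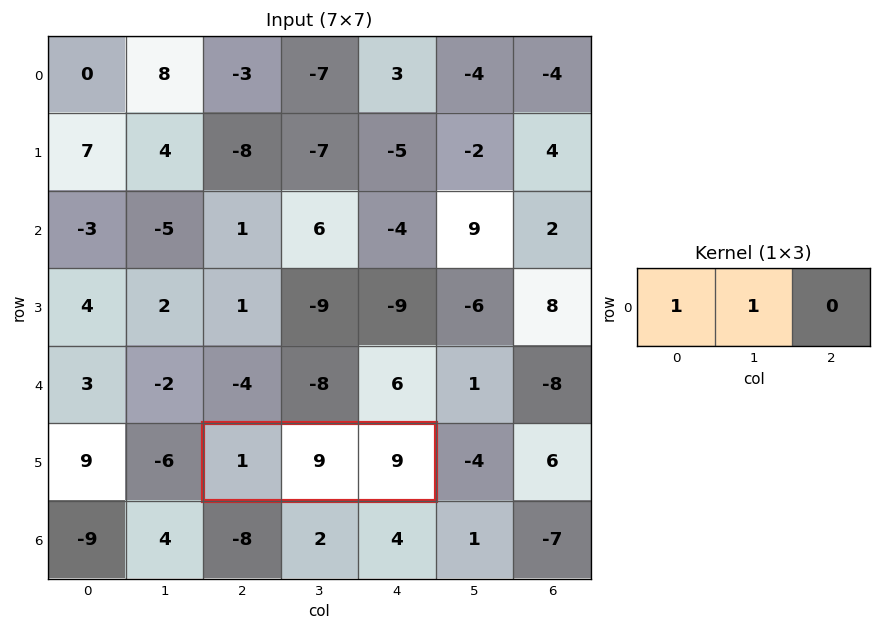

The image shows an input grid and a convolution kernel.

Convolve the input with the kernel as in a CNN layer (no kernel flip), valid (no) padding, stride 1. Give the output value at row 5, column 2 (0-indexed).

10

The receptive field on the input at this output position is [1 9 9]. Elementwise product with the kernel and sum: 1·1 + 9·1.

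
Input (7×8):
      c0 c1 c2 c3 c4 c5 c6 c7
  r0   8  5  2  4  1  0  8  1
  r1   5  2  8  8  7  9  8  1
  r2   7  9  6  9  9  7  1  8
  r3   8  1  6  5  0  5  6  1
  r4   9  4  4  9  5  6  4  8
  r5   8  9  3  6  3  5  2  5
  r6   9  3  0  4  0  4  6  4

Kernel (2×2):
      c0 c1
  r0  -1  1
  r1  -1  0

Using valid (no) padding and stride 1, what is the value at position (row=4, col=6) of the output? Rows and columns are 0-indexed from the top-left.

2

The receptive field on the input at this output position is [4 8 / 2 5]. Elementwise product with the kernel and sum: 4·-1 + 8·1 + 2·-1.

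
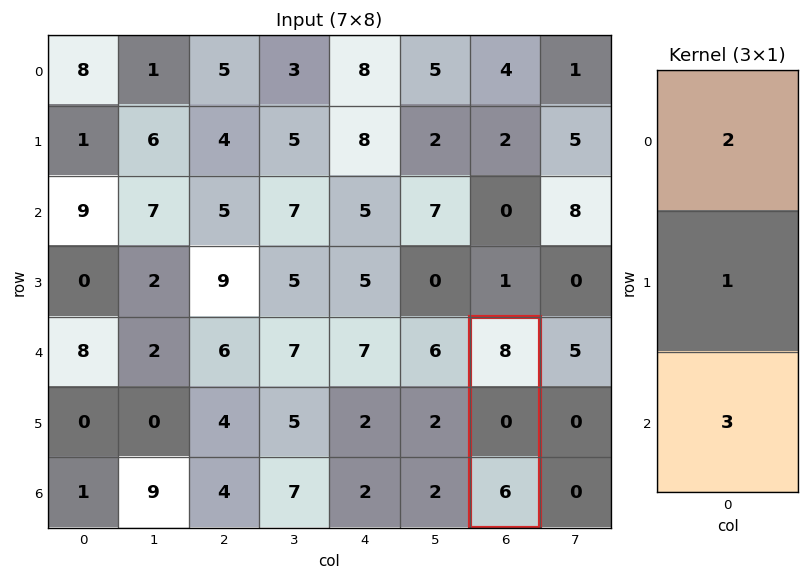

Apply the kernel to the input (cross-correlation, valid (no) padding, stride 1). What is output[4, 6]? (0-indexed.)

34

The receptive field on the input at this output position is [8 / 0 / 6]. Elementwise product with the kernel and sum: 8·2 + 0·1 + 6·3.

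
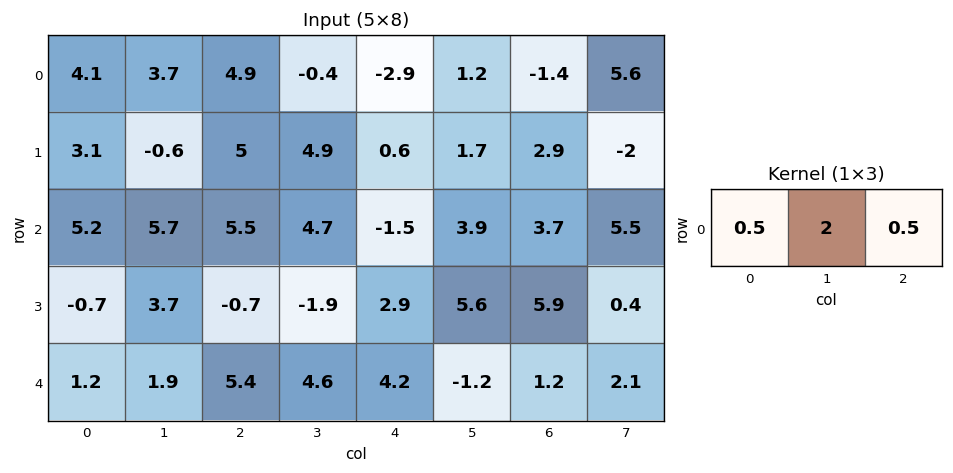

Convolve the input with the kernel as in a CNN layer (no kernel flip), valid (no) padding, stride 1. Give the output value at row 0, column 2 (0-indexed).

0.2

The receptive field on the input at this output position is [4.9 -0.4 -2.9]. Elementwise product with the kernel and sum: 4.9·0.5 + -0.4·2 + -2.9·0.5.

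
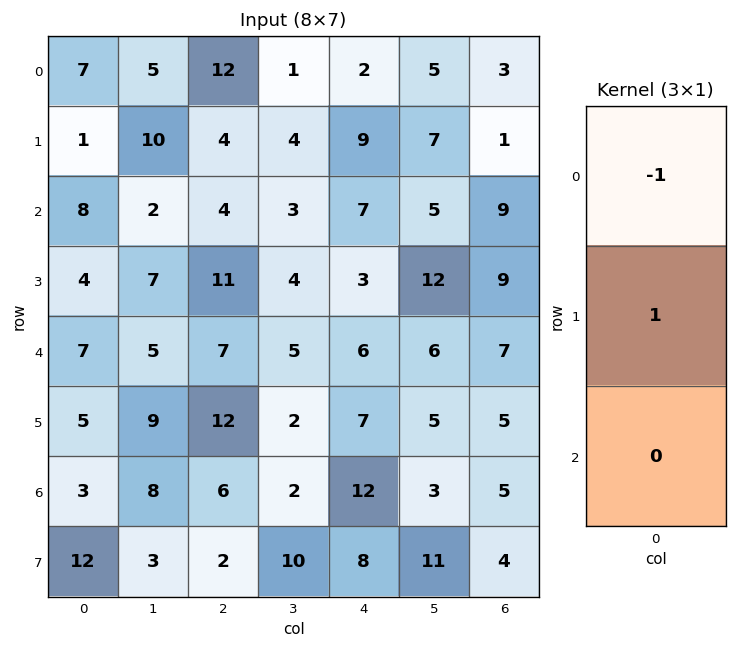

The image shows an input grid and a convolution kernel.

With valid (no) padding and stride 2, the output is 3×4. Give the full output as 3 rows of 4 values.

Output[0,0]: The receptive field on the input at this output position is [7 / 1 / 8]. Elementwise product with the kernel and sum: 7·-1 + 1·1.
Output[0,1]: The receptive field on the input at this output position is [12 / 4 / 4]. Elementwise product with the kernel and sum: 12·-1 + 4·1.

-6 -8 7 -2
-4 7 -4 0
-2 5 1 -2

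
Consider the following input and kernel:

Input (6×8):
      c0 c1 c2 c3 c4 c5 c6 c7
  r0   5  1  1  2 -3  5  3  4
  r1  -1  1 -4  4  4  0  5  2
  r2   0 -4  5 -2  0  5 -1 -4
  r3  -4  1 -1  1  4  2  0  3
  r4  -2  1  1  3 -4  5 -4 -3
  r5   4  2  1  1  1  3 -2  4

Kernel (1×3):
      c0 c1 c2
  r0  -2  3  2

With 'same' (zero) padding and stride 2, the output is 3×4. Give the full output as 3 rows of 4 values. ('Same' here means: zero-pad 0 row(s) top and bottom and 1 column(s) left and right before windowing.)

17 5 -3 7
-8 19 14 -21
-4 7 -8 -28

Output[0,0]: The receptive field on the zero-padded input at this output position is [0 5 1]. Elementwise product with the kernel and sum: 0·-2 + 5·3 + 1·2.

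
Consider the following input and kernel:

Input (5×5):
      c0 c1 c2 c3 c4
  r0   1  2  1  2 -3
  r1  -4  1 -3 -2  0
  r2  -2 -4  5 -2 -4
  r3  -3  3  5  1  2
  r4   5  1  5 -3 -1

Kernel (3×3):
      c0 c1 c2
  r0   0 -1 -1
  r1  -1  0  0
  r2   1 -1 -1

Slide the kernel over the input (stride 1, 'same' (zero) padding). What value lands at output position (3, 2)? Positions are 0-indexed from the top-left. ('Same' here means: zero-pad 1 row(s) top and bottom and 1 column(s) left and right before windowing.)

The receptive field on the zero-padded input at this output position is [-4 5 -2 / 3 5 1 / 1 5 -3]. Elementwise product with the kernel and sum: 5·-1 + -2·-1 + 3·-1 + 1·1 + 5·-1 + -3·-1.

-7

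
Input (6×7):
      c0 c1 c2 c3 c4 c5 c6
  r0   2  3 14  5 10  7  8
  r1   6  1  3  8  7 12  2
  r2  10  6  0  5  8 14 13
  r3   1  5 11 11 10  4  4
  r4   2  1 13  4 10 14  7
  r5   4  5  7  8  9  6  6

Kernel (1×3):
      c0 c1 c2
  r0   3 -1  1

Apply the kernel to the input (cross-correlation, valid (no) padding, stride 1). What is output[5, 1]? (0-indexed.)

16

The receptive field on the input at this output position is [5 7 8]. Elementwise product with the kernel and sum: 5·3 + 7·-1 + 8·1.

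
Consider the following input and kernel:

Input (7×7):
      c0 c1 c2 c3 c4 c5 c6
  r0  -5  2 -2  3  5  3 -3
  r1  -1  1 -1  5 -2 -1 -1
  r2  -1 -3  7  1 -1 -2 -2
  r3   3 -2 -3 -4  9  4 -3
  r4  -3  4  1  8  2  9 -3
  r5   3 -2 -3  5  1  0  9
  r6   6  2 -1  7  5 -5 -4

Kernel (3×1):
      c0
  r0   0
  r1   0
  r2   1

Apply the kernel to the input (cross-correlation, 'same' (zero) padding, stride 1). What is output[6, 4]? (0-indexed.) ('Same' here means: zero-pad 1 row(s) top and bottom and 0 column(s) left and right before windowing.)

0

The receptive field on the zero-padded input at this output position is [1 / 5 / 0]. Elementwise product with the kernel and sum: 0·1.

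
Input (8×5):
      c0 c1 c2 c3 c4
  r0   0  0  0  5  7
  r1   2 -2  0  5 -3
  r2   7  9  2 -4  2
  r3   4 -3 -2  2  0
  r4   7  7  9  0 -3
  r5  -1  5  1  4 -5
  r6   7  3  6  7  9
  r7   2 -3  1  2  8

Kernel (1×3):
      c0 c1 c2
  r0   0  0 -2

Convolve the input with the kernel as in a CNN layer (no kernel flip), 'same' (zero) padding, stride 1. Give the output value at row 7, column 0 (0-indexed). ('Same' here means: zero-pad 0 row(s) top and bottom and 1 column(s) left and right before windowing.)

6

The receptive field on the zero-padded input at this output position is [0 2 -3]. Elementwise product with the kernel and sum: -3·-2.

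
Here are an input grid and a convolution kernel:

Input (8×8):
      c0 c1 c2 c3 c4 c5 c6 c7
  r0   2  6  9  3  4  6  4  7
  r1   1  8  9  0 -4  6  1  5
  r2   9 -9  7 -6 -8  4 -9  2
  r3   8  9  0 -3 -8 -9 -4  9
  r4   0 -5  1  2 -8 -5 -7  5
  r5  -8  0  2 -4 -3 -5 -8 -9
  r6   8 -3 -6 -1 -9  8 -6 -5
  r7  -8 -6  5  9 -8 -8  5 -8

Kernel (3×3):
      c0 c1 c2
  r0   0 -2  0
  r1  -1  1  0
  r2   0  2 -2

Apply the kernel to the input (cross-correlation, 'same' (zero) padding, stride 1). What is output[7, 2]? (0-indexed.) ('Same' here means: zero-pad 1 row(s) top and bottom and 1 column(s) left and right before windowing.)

23

The receptive field on the zero-padded input at this output position is [-3 -6 -1 / -6 5 9 / 0 0 0]. Elementwise product with the kernel and sum: -6·-2 + -6·-1 + 5·1 + 0·2 + 0·-2.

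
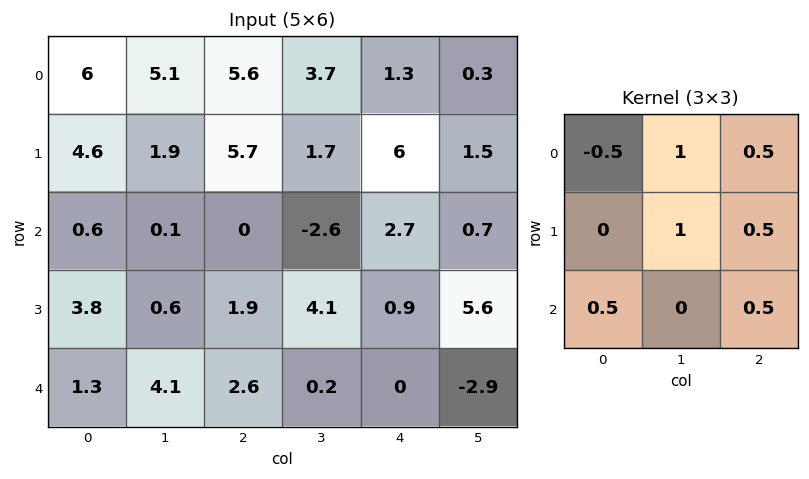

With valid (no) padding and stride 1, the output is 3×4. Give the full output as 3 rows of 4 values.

9.95 10.2 7.6 5.4
5.4 6.65 2 13.8
3.3 4.75 4.6 6.7

Output[0,0]: The receptive field on the input at this output position is [6 5.1 5.6 / 4.6 1.9 5.7 / 0.6 0.1 0]. Elementwise product with the kernel and sum: 6·-0.5 + 5.1·1 + 5.6·0.5 + 1.9·1 + 5.7·0.5 + 0.6·0.5 + 0·0.5.
Output[0,1]: The receptive field on the input at this output position is [5.1 5.6 3.7 / 1.9 5.7 1.7 / 0.1 0 -2.6]. Elementwise product with the kernel and sum: 5.1·-0.5 + 5.6·1 + 3.7·0.5 + 5.7·1 + 1.7·0.5 + 0.1·0.5 + -2.6·0.5.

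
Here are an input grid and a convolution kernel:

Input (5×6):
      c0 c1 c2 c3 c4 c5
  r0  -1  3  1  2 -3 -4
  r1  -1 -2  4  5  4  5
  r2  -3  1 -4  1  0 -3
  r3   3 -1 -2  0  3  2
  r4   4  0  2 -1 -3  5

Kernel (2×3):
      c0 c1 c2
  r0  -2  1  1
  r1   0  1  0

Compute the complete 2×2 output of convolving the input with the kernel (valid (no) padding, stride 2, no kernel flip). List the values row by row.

4 2
2 9

Output[0,0]: The receptive field on the input at this output position is [-1 3 1 / -1 -2 4]. Elementwise product with the kernel and sum: -1·-2 + 3·1 + 1·1 + -2·1.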